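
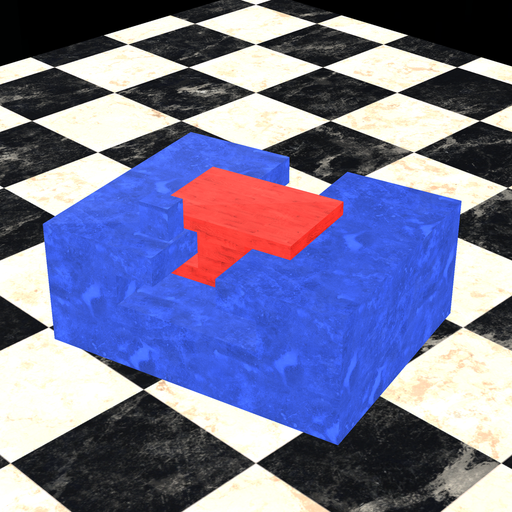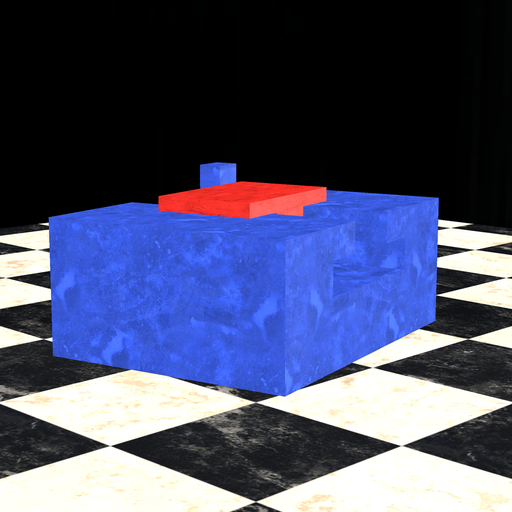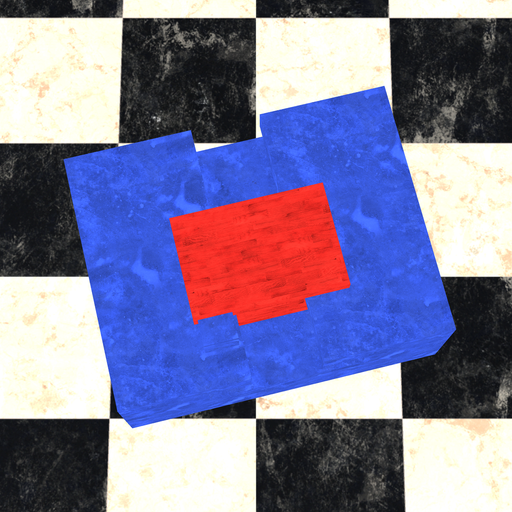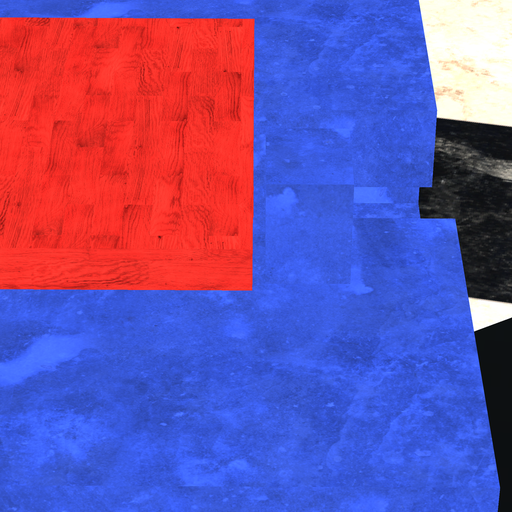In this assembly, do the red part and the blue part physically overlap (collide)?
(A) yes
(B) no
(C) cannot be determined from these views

(B) no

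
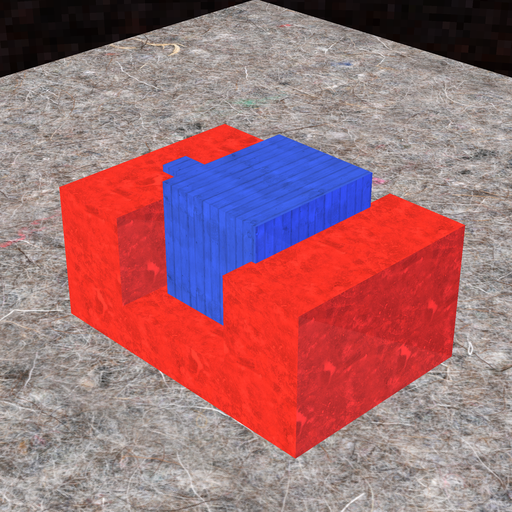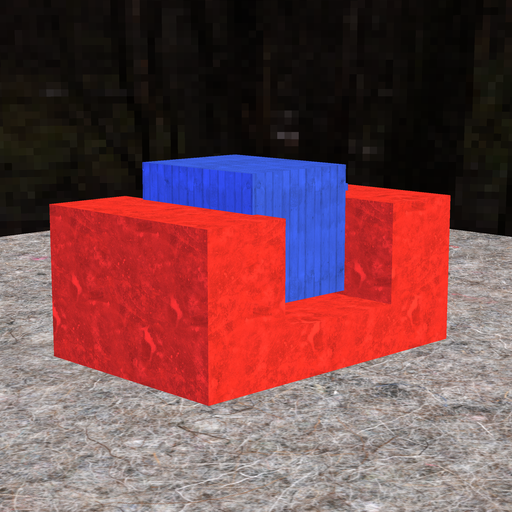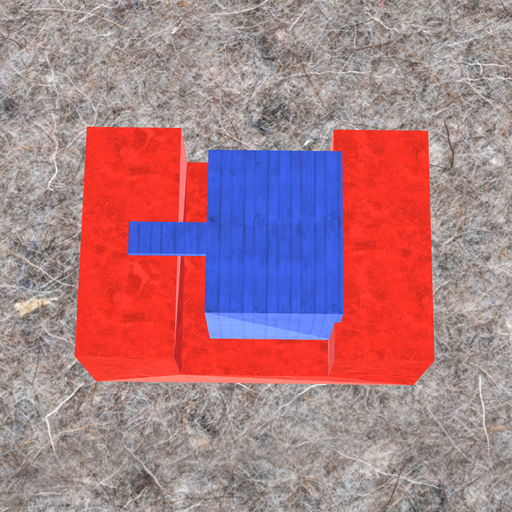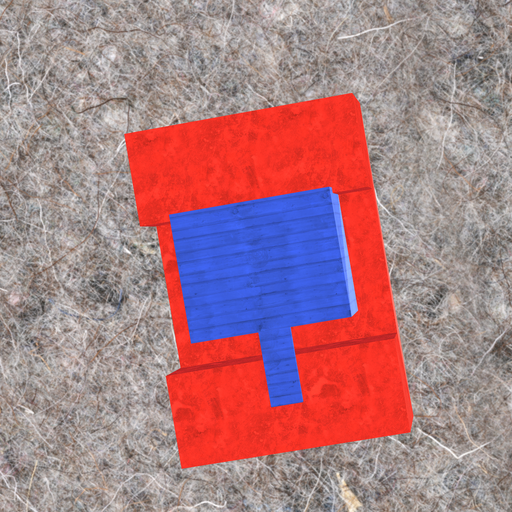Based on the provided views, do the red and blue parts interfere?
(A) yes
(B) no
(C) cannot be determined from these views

(A) yes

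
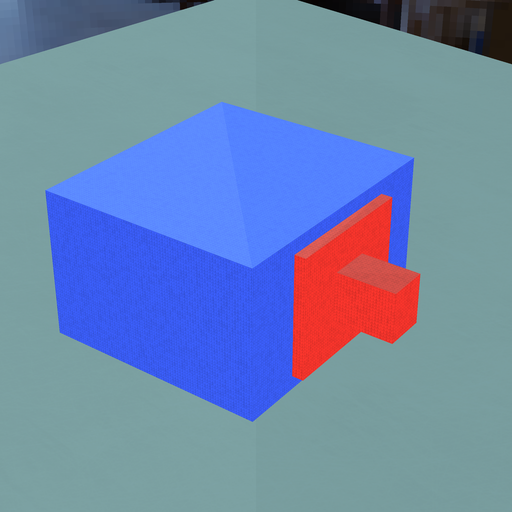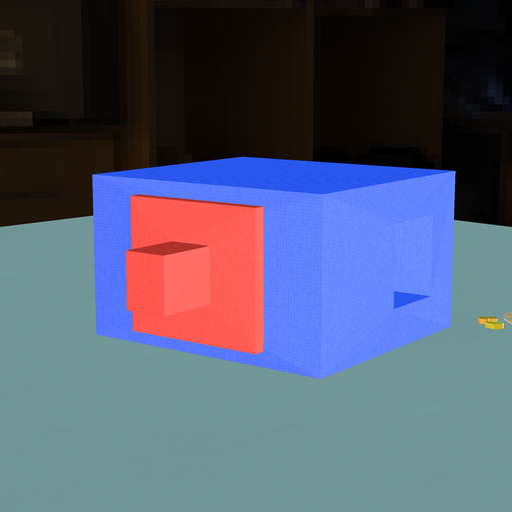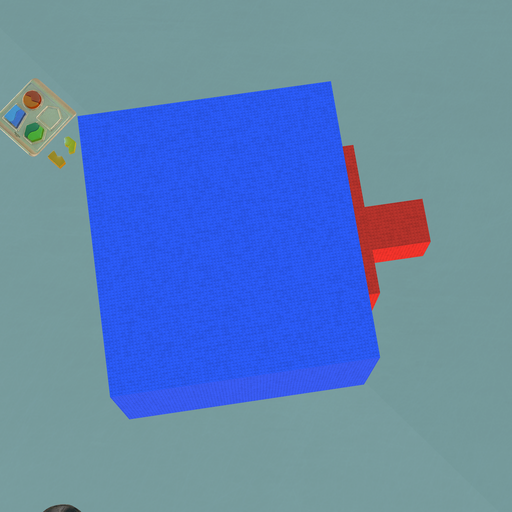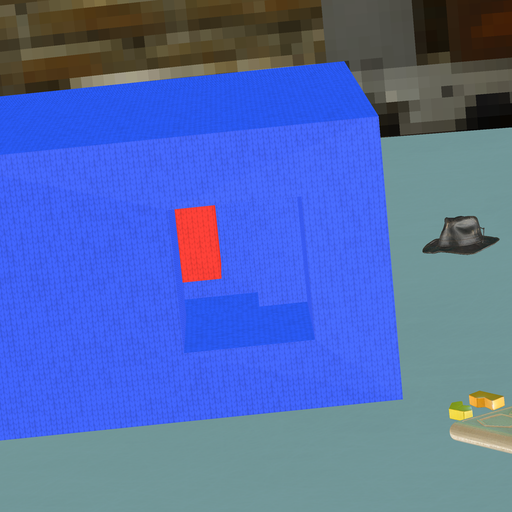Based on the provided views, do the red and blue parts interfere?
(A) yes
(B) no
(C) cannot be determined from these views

(B) no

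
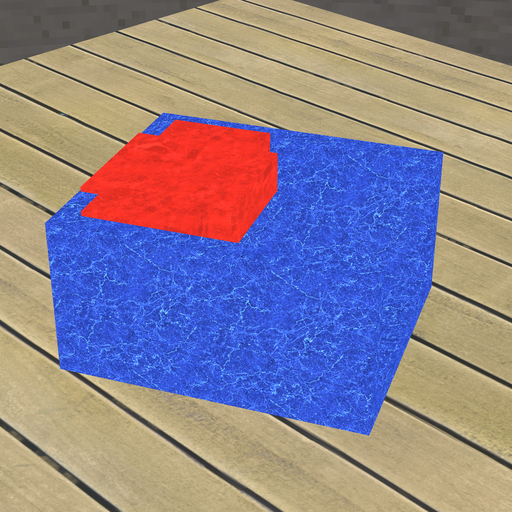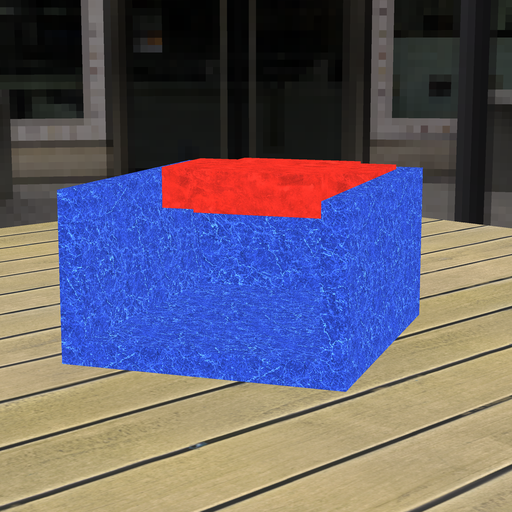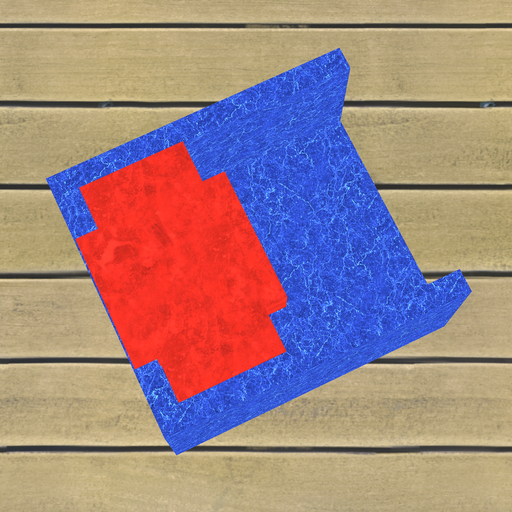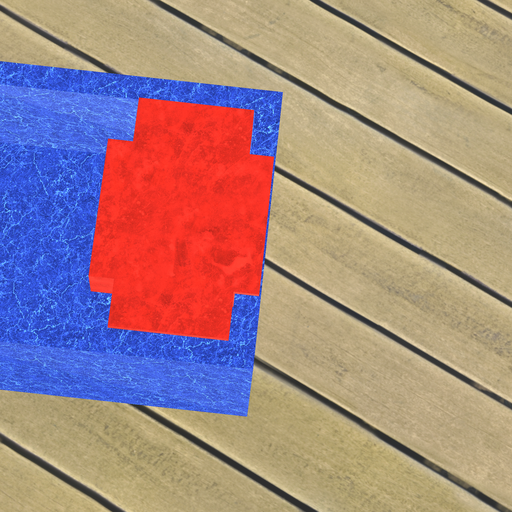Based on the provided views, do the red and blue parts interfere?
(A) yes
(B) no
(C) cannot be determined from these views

(A) yes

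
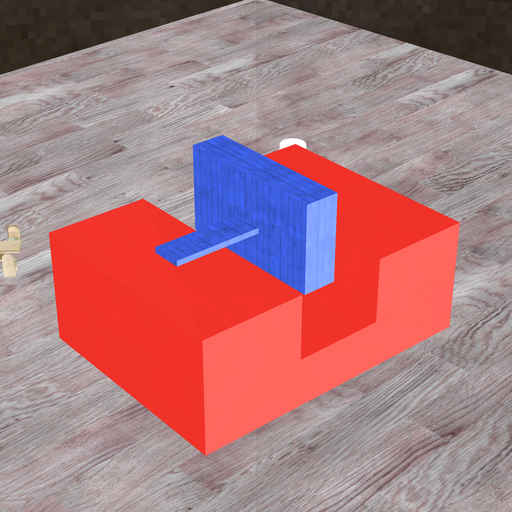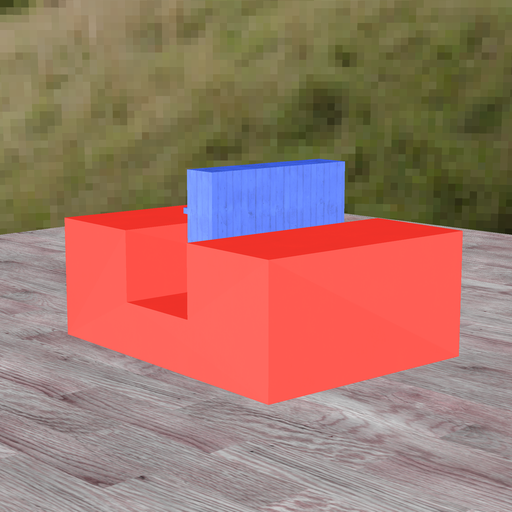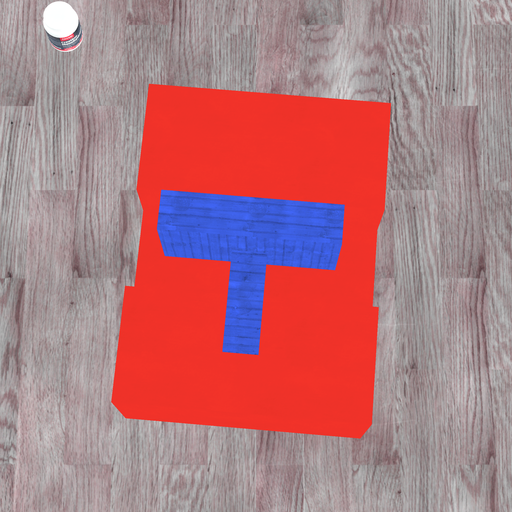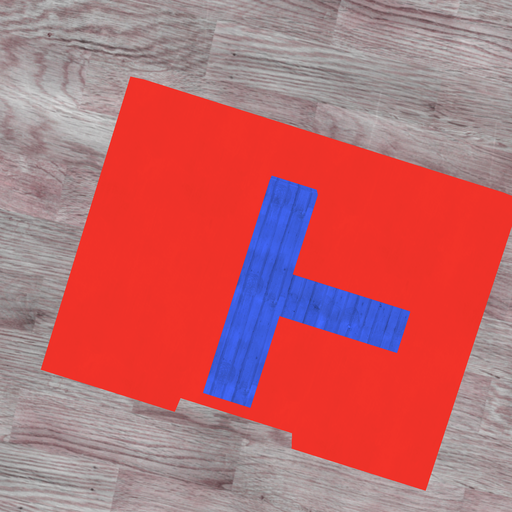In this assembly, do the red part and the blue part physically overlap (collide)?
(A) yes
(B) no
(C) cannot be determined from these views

(B) no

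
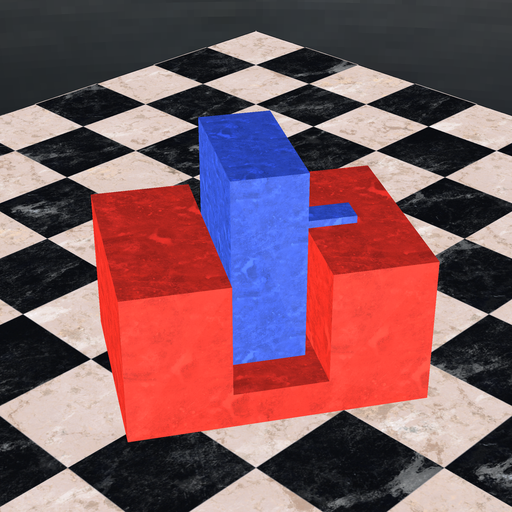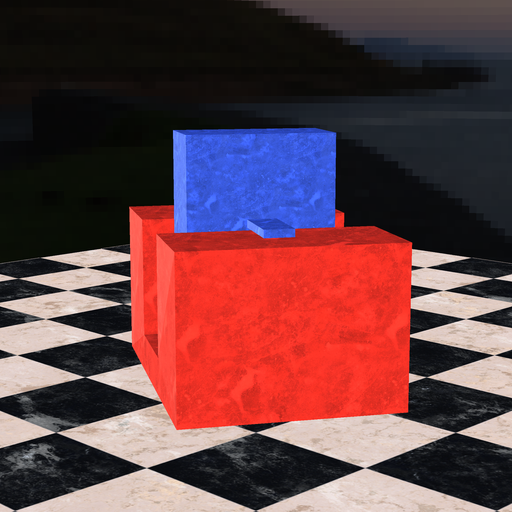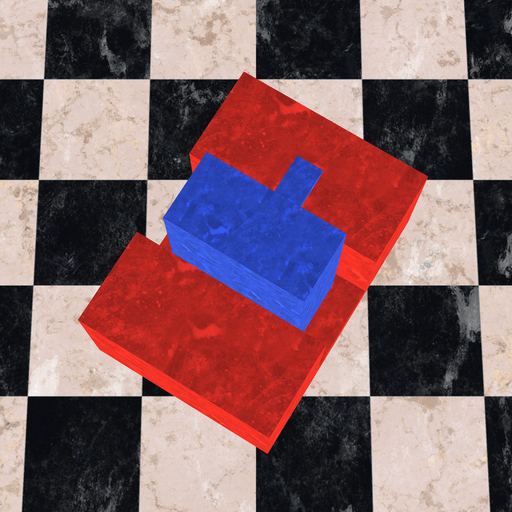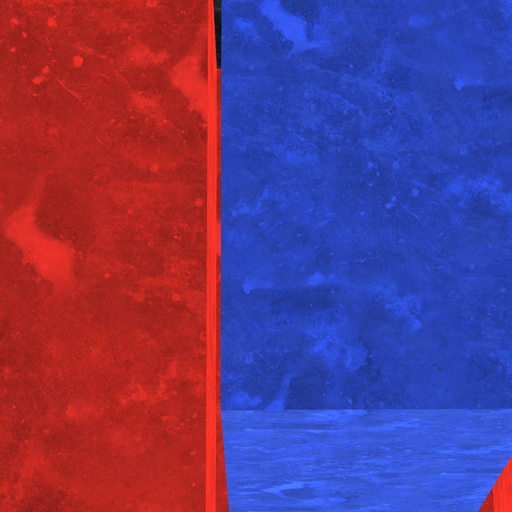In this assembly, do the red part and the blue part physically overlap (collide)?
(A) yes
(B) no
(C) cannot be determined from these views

(B) no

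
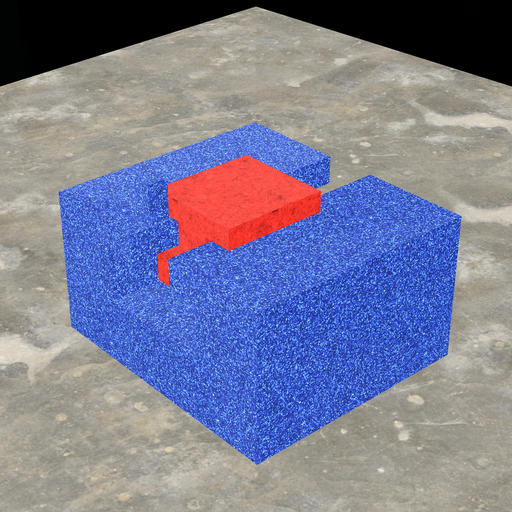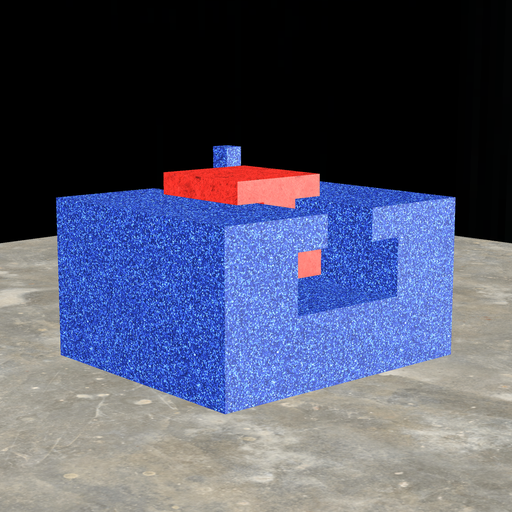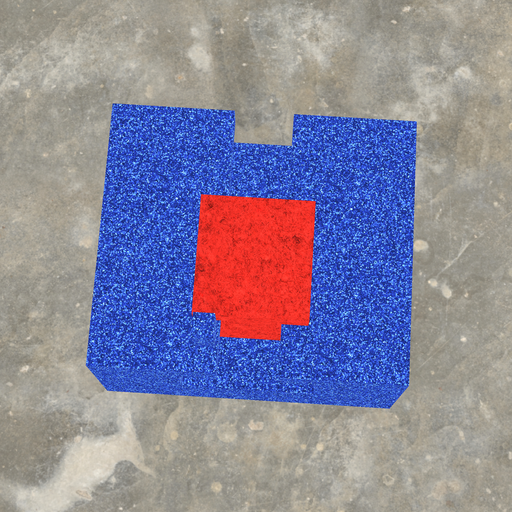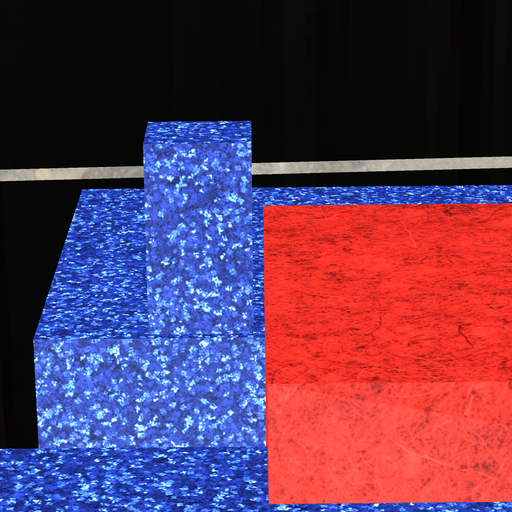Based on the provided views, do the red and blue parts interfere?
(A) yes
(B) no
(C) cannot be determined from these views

(B) no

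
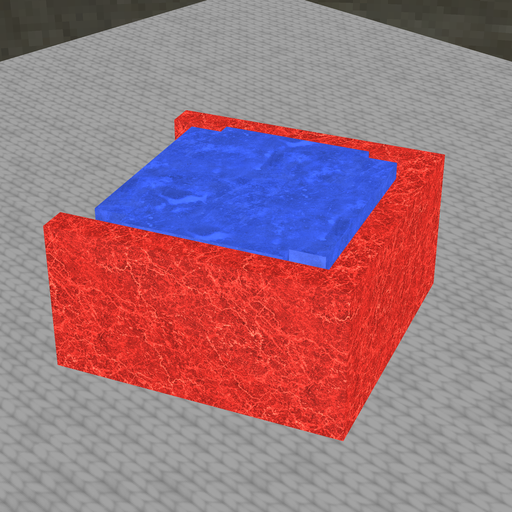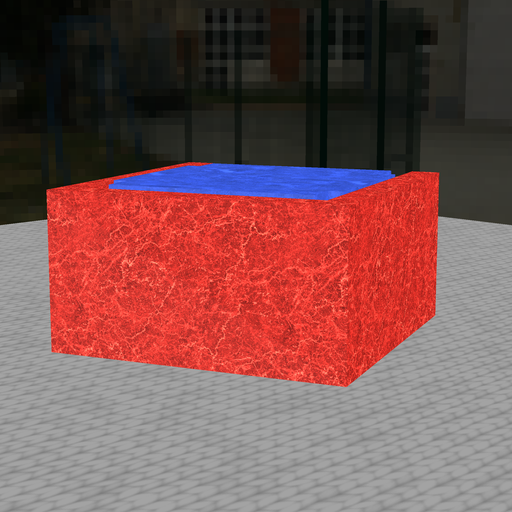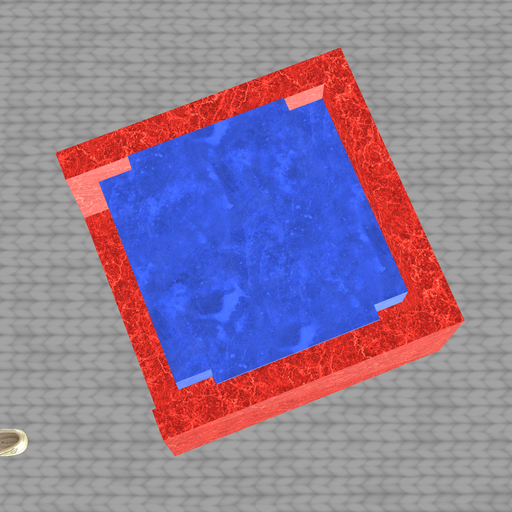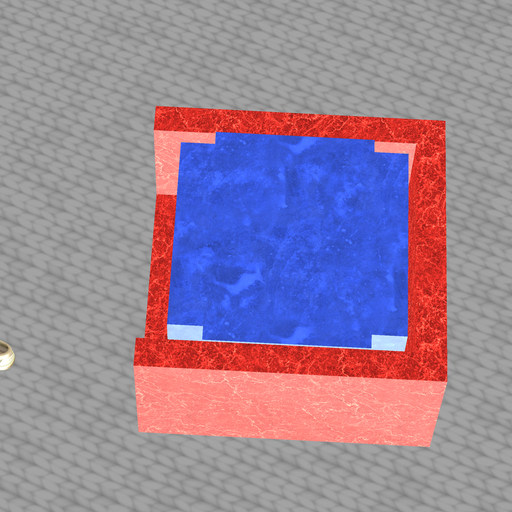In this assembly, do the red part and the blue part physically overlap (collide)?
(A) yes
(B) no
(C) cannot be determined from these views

(B) no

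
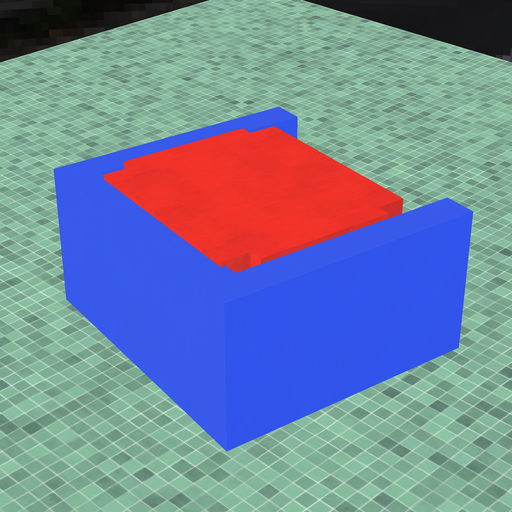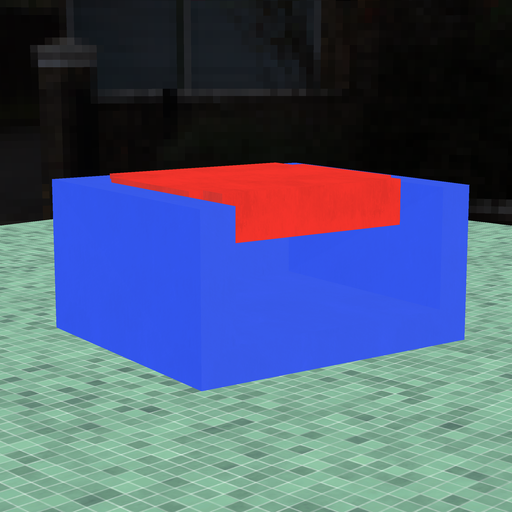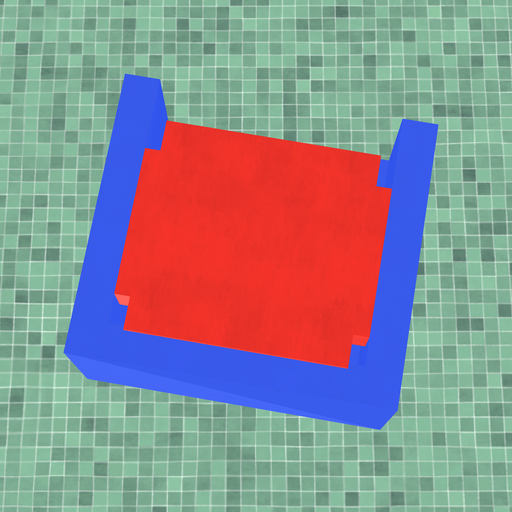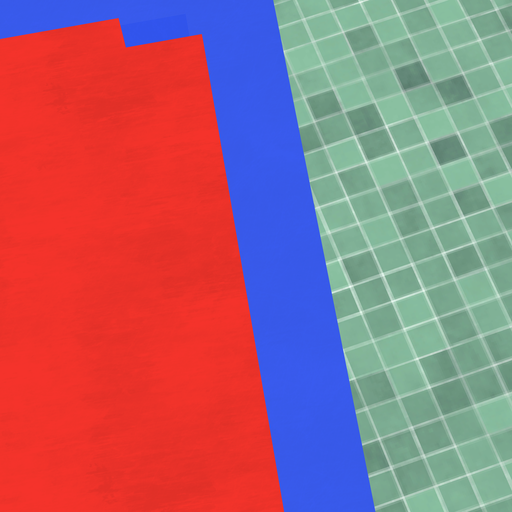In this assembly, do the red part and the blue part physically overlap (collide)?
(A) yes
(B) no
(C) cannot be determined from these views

(A) yes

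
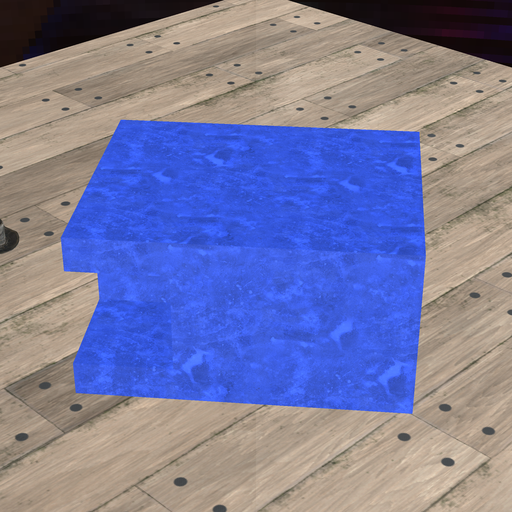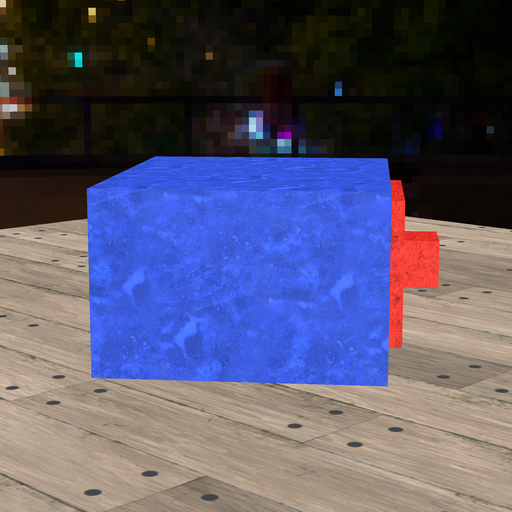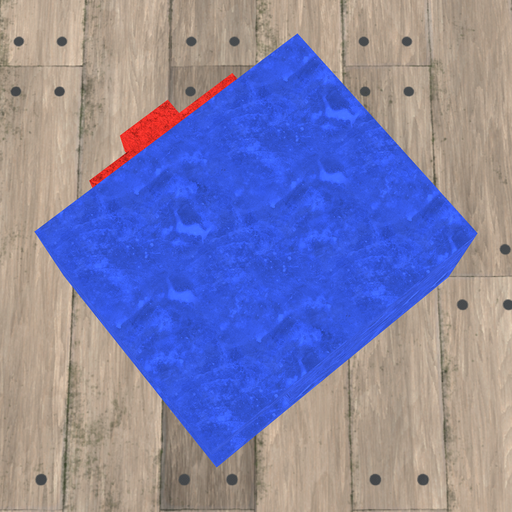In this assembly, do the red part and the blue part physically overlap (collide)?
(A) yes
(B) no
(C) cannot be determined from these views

(C) cannot be determined from these views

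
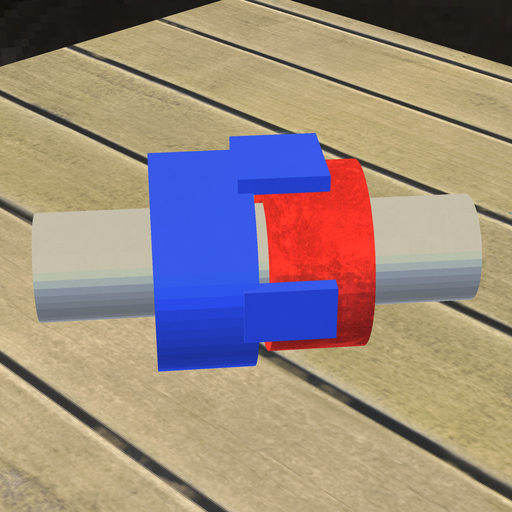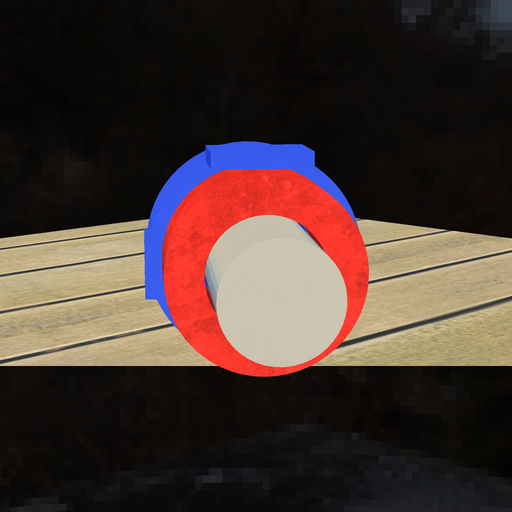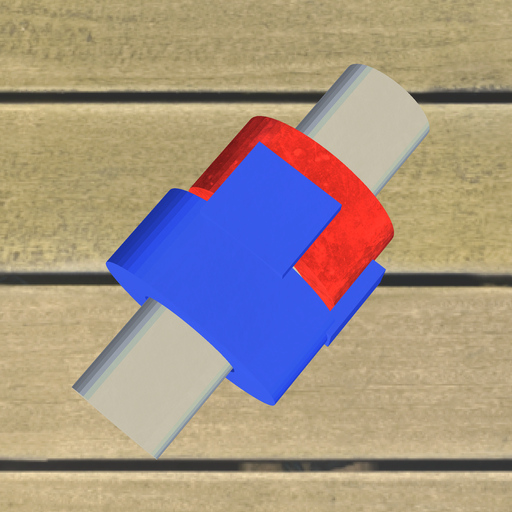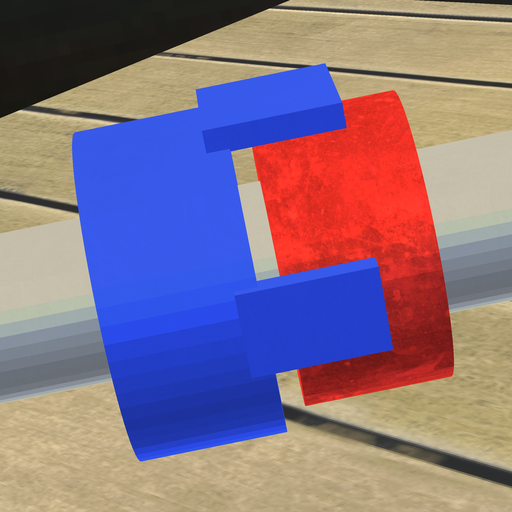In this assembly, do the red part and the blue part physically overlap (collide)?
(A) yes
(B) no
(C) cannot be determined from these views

(B) no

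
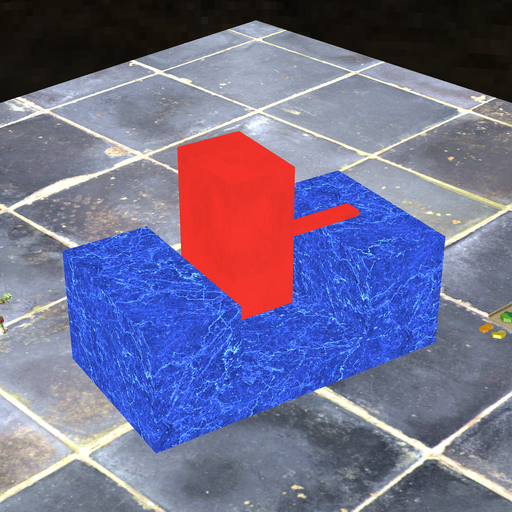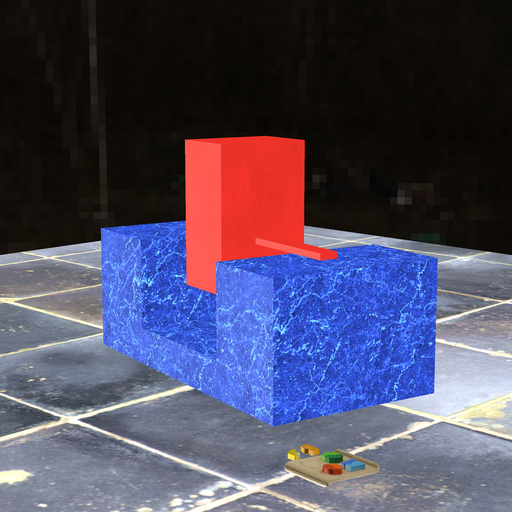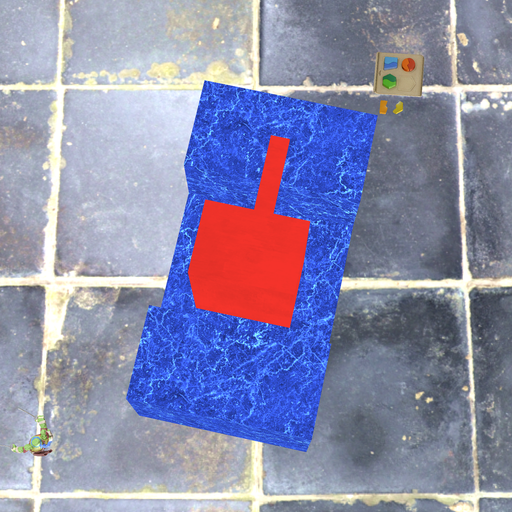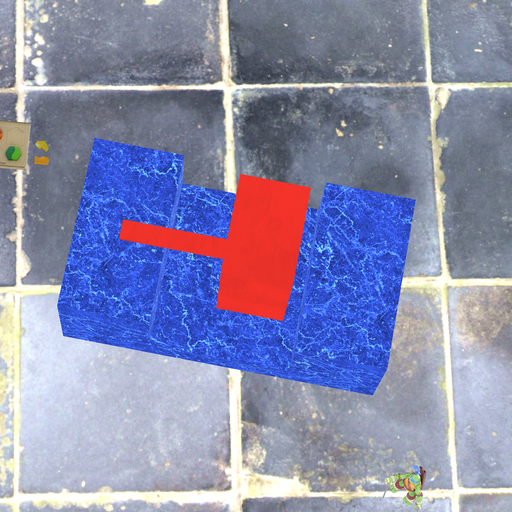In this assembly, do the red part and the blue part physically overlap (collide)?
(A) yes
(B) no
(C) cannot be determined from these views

(B) no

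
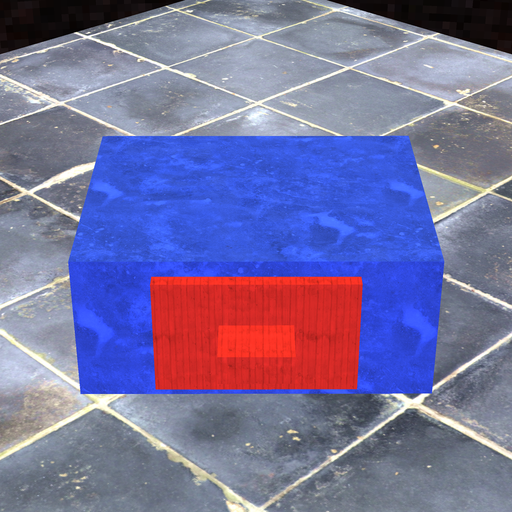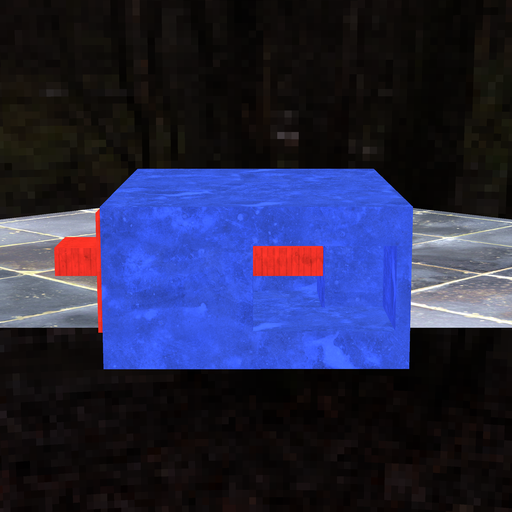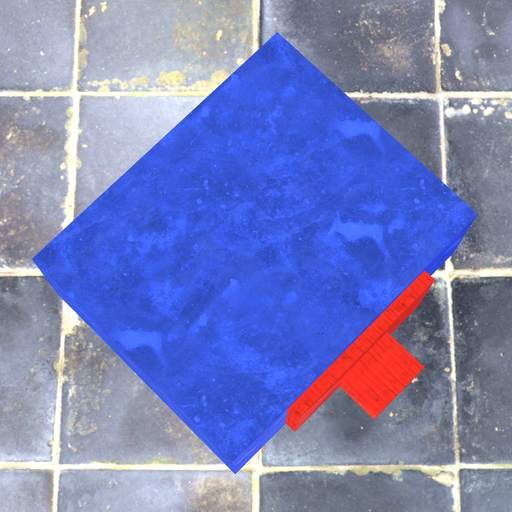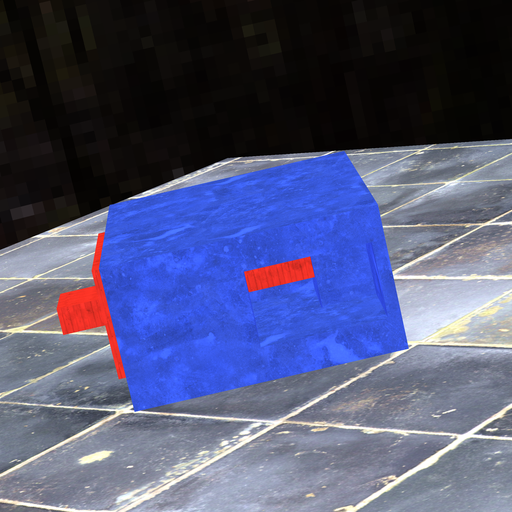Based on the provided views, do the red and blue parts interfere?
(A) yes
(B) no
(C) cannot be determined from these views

(A) yes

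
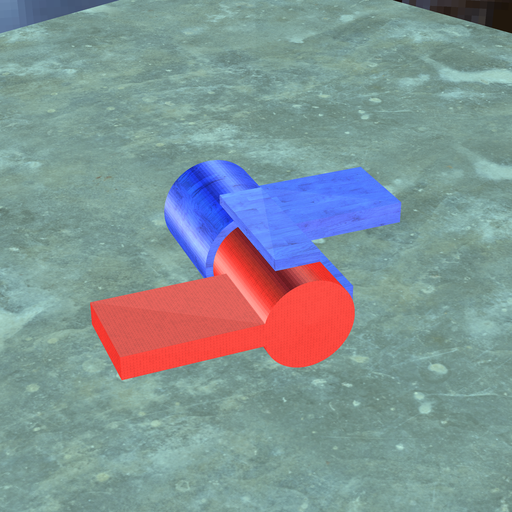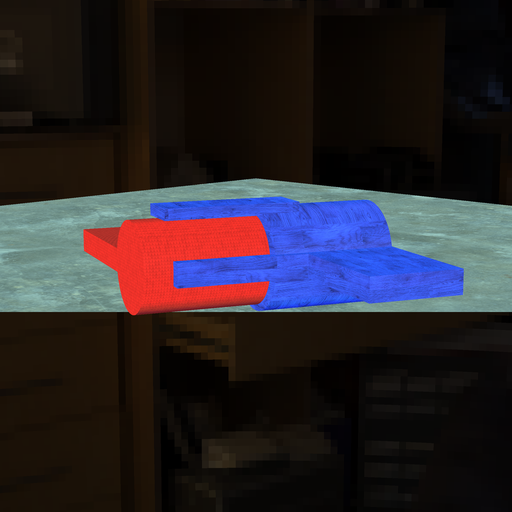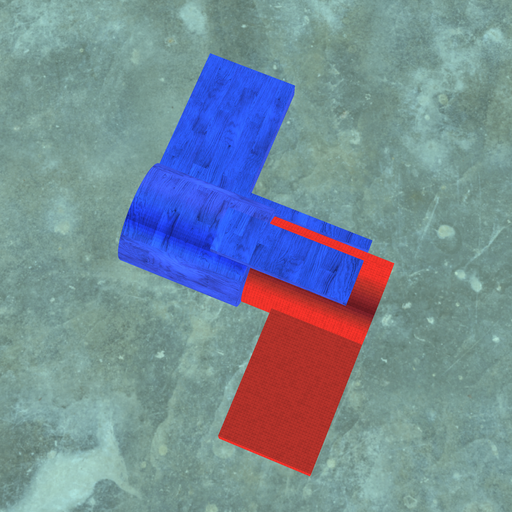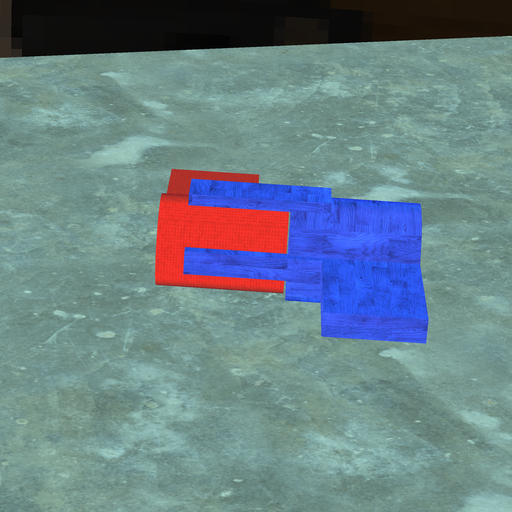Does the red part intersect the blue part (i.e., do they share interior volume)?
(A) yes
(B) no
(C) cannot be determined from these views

(B) no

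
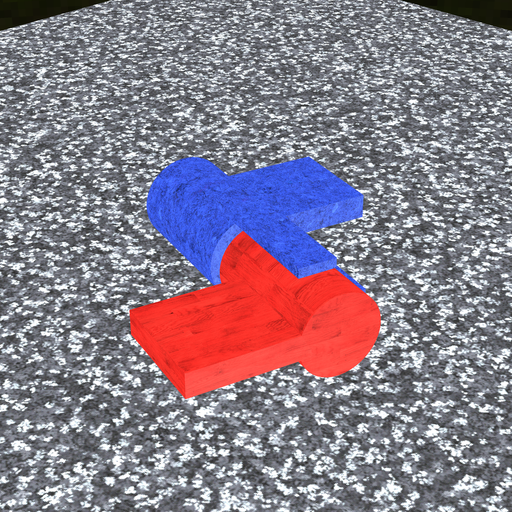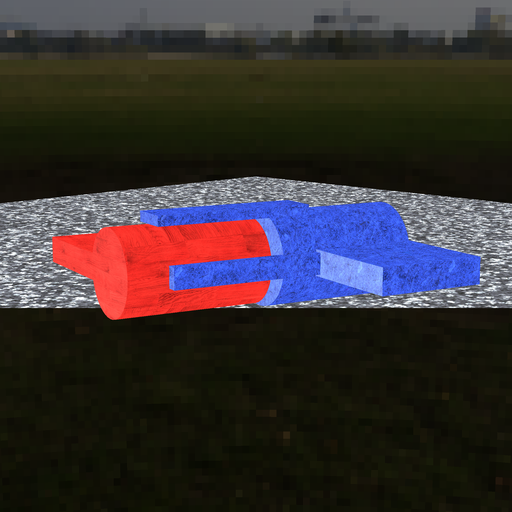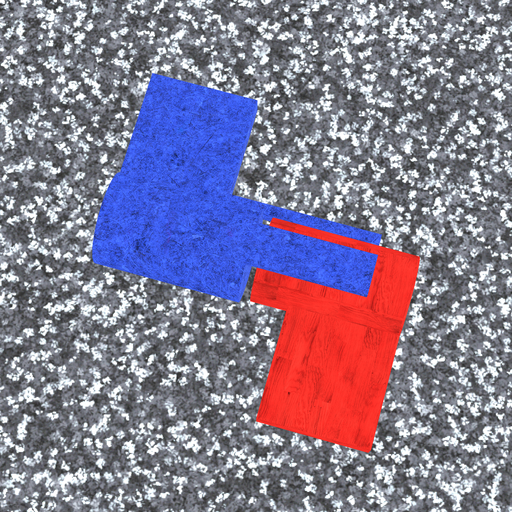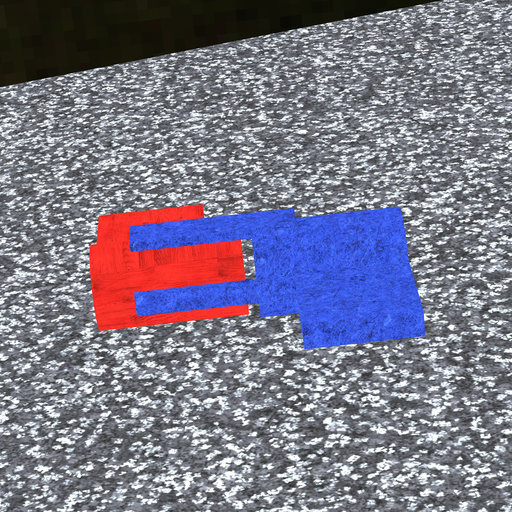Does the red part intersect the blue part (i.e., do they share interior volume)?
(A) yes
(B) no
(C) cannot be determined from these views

(B) no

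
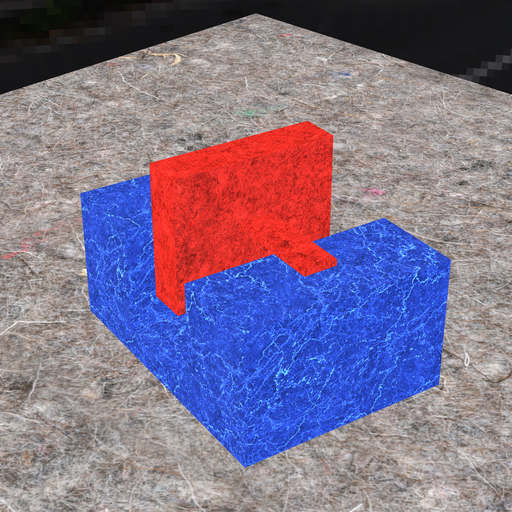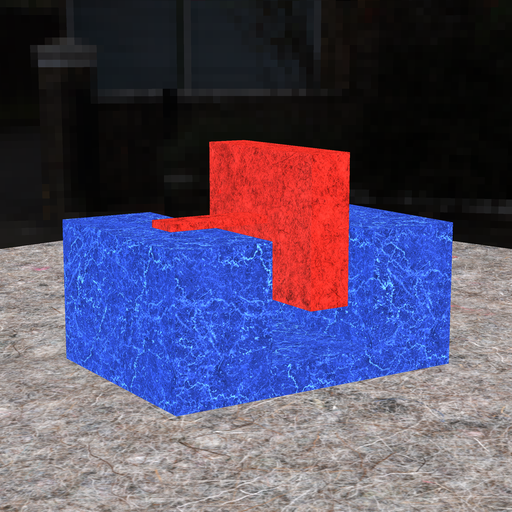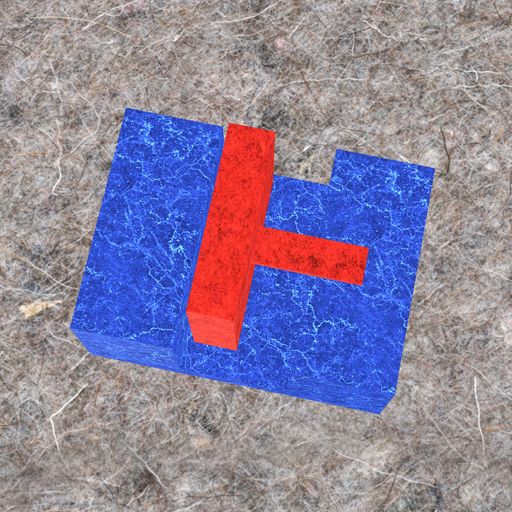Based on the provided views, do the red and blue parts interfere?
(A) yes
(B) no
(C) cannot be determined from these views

(B) no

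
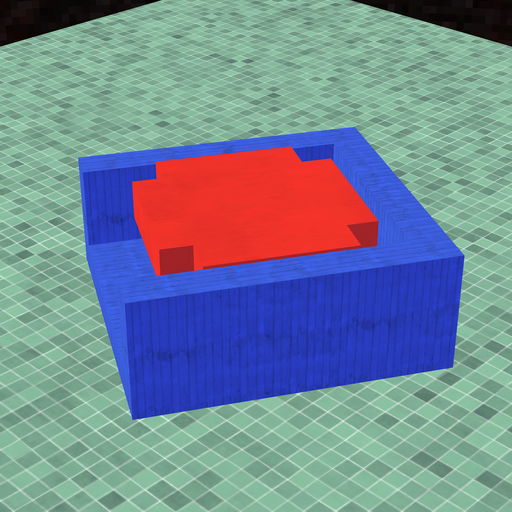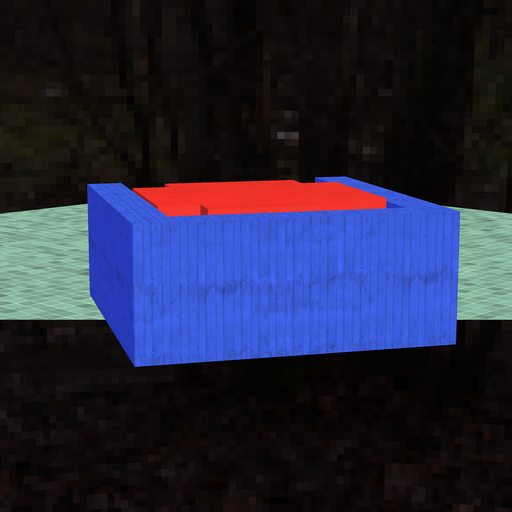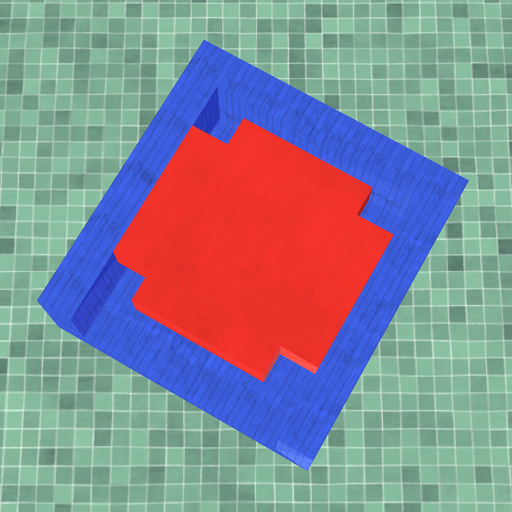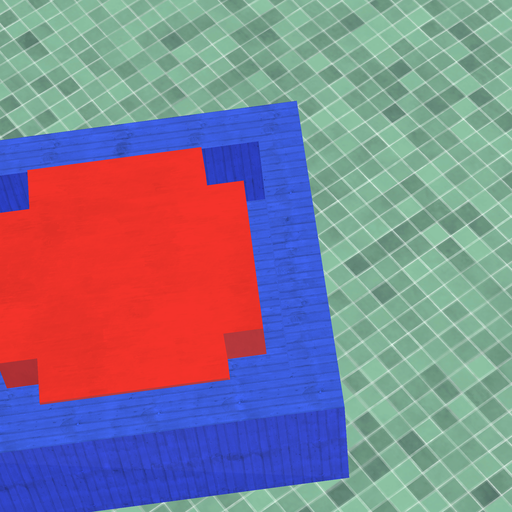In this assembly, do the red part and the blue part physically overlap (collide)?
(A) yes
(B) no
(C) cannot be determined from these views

(B) no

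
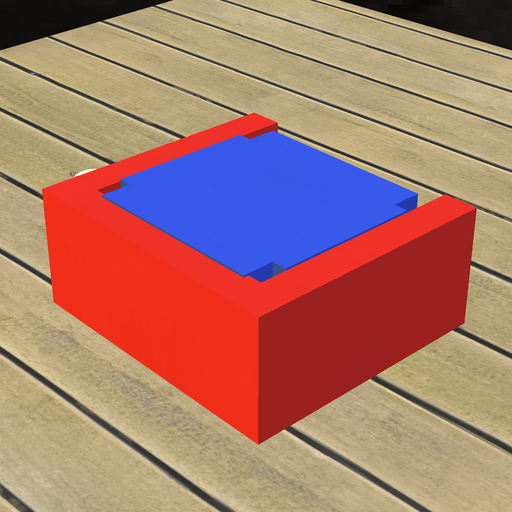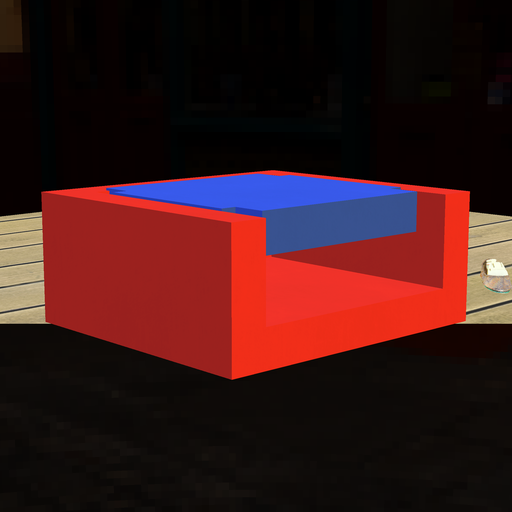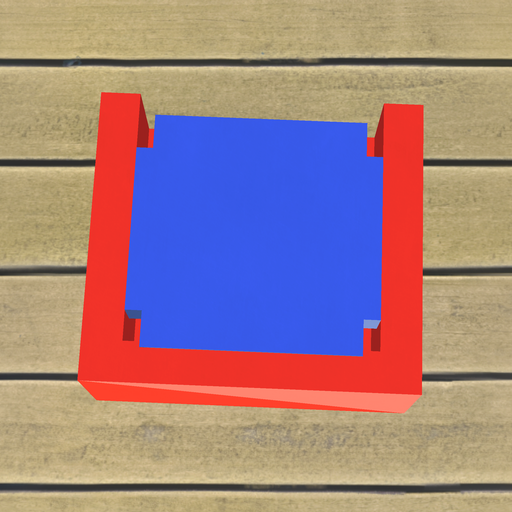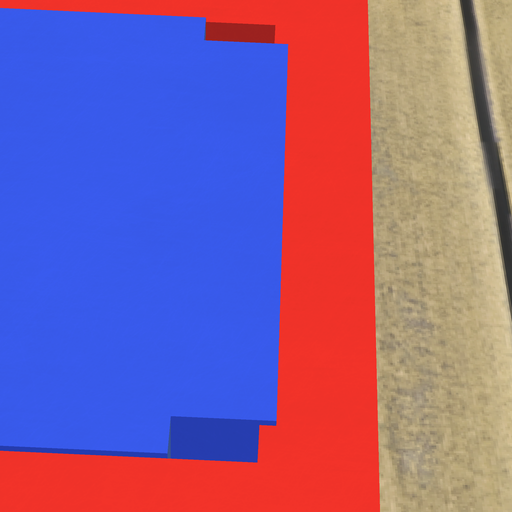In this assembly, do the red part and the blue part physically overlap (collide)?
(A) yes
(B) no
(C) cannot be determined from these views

(A) yes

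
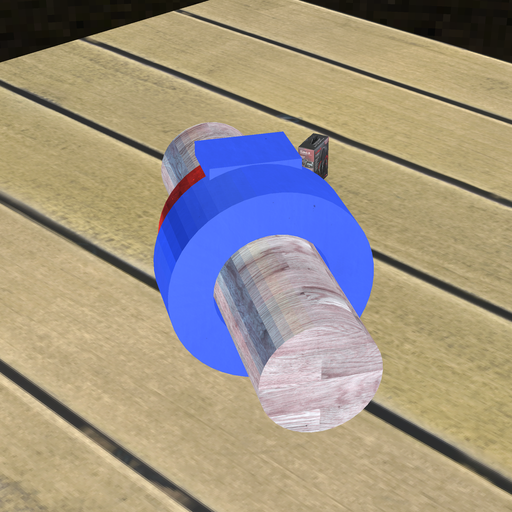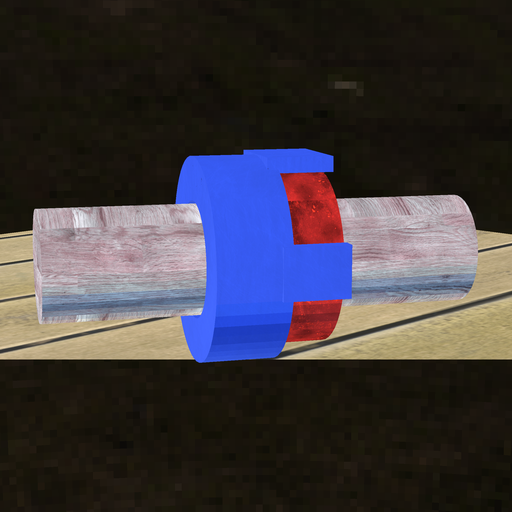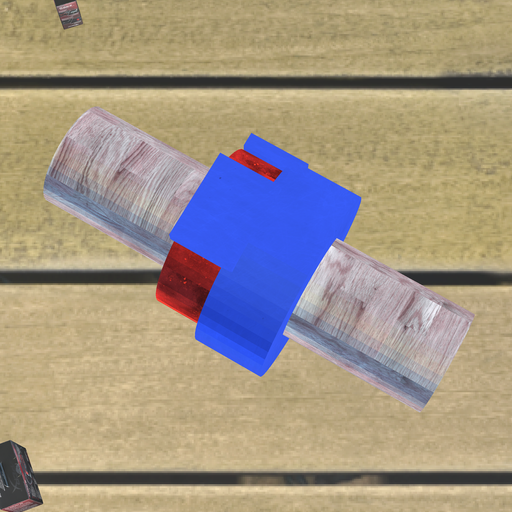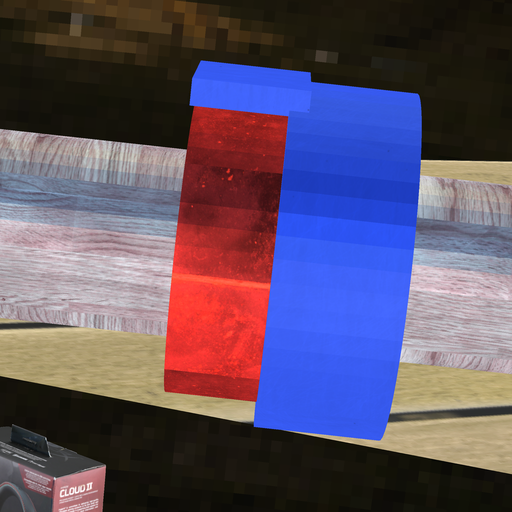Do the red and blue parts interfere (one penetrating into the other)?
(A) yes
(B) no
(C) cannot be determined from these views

(A) yes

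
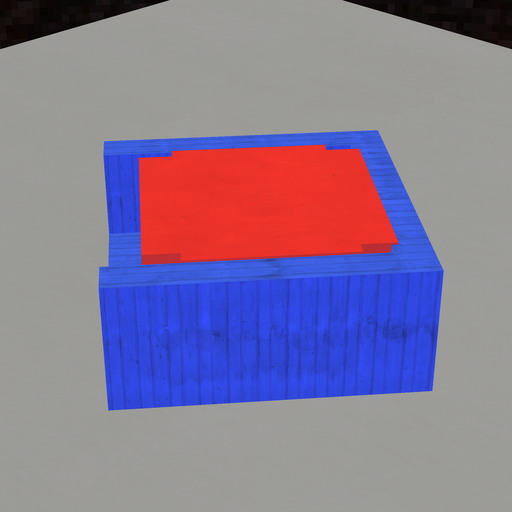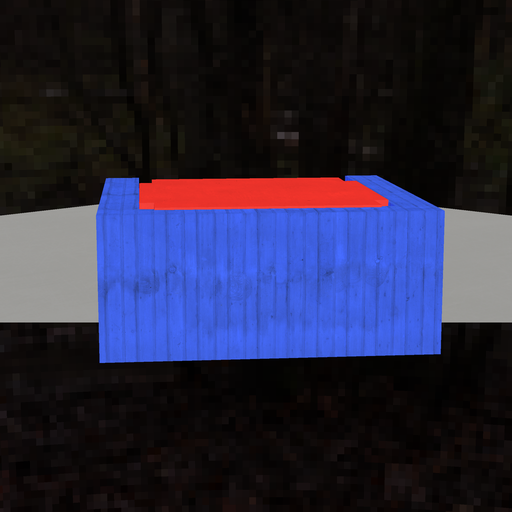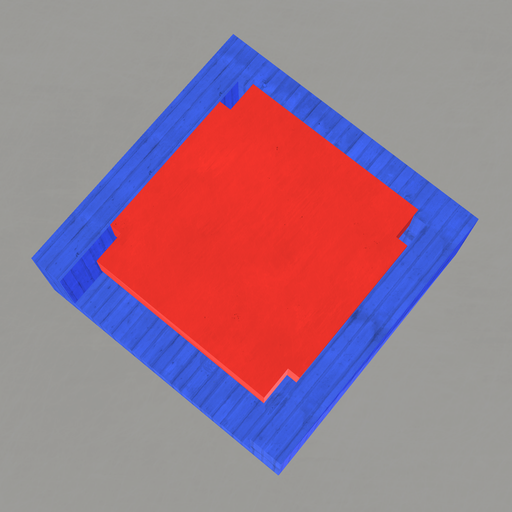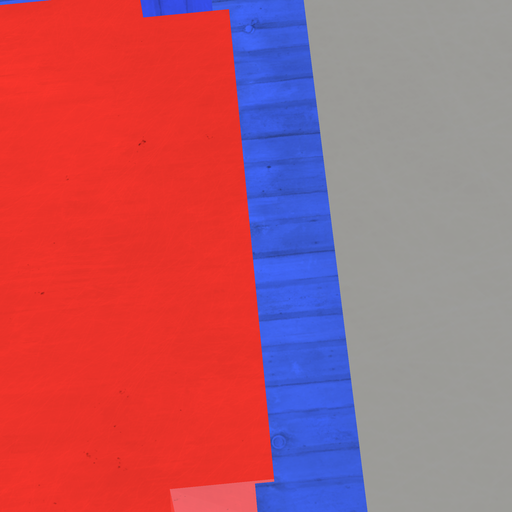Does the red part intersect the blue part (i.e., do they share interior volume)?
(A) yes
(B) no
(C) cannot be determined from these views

(A) yes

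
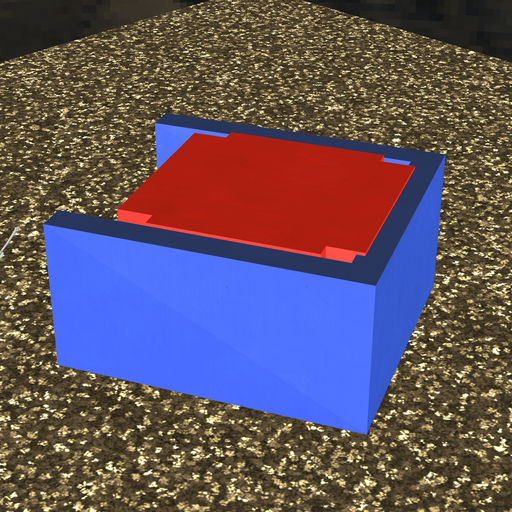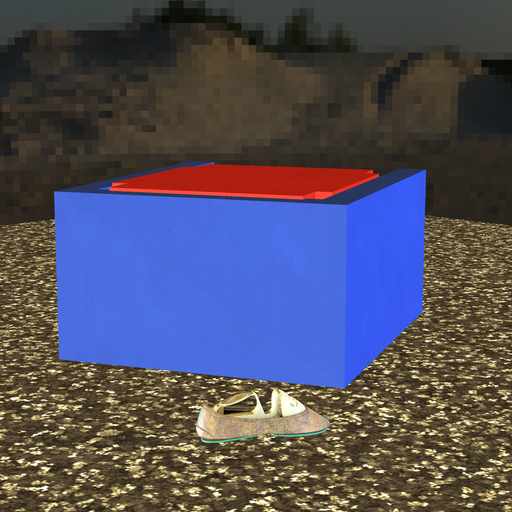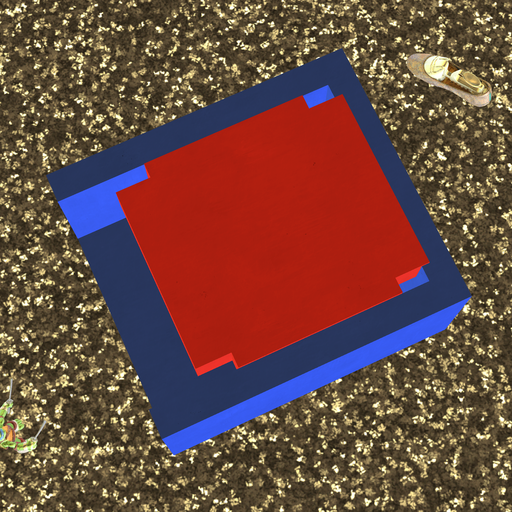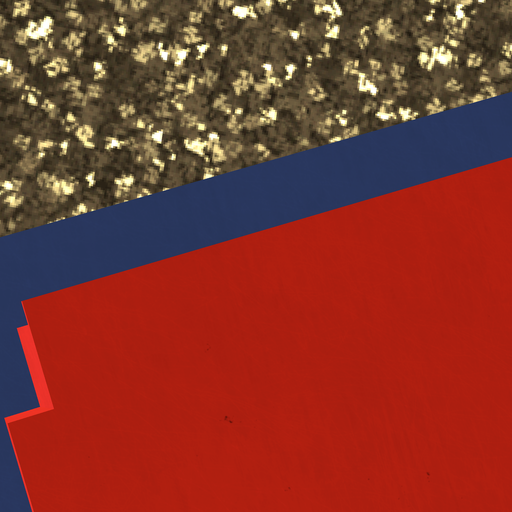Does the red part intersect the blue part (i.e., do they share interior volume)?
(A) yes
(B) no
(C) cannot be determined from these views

(A) yes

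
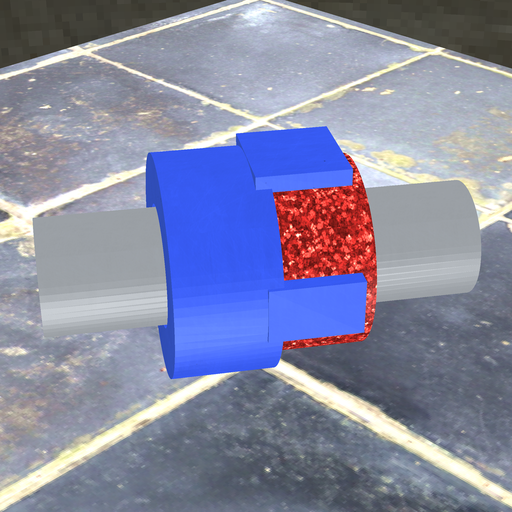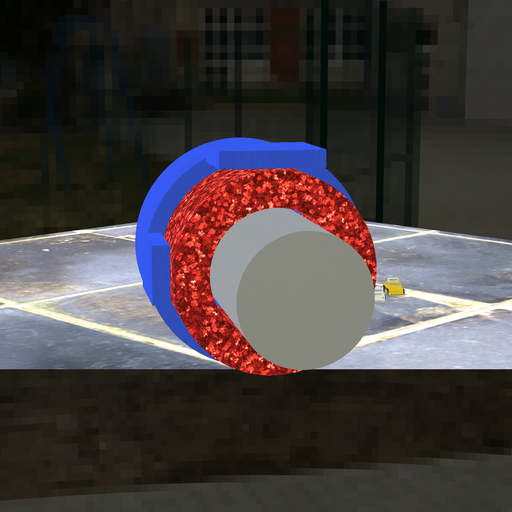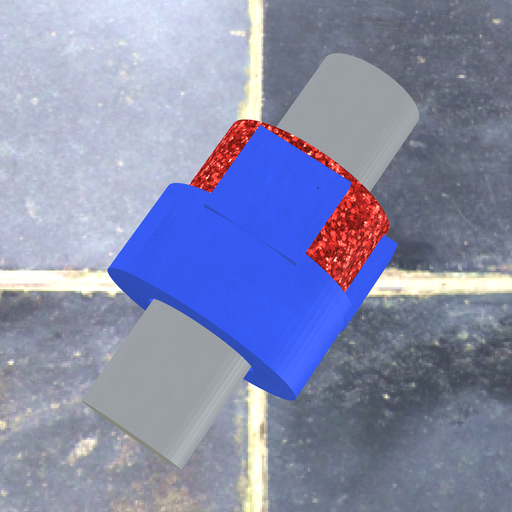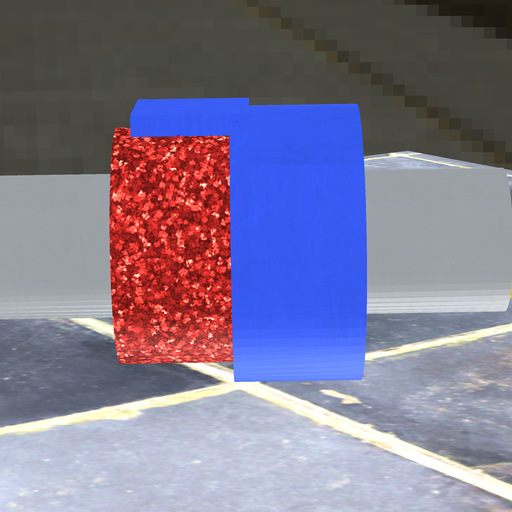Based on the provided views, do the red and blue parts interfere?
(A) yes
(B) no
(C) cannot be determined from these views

(A) yes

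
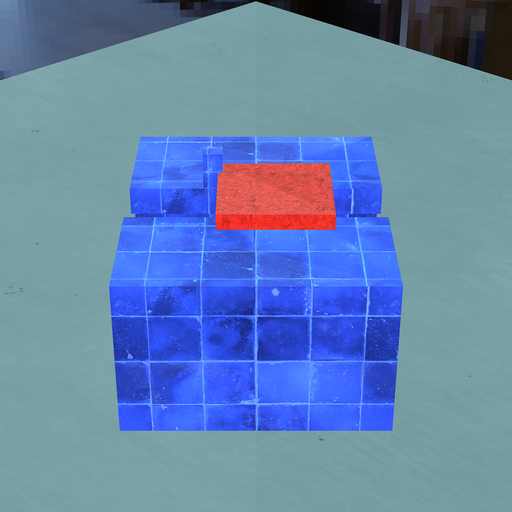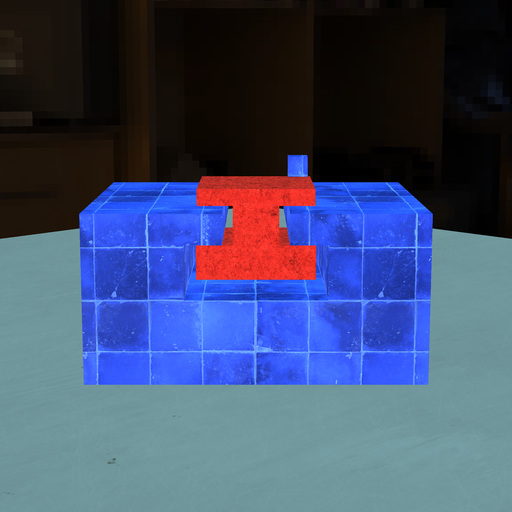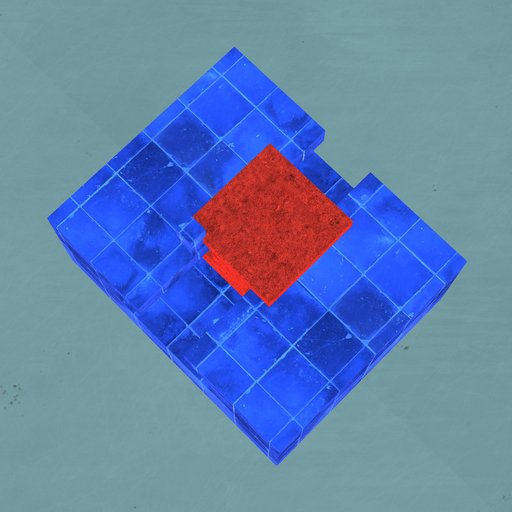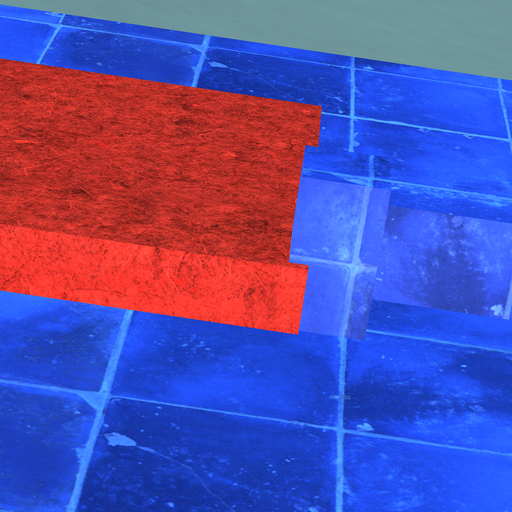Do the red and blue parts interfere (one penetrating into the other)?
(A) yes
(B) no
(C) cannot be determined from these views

(A) yes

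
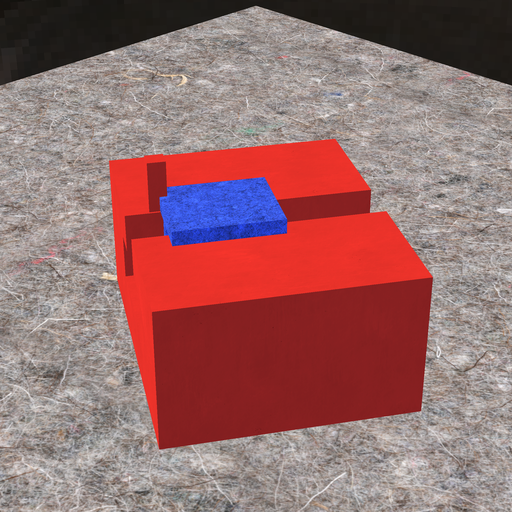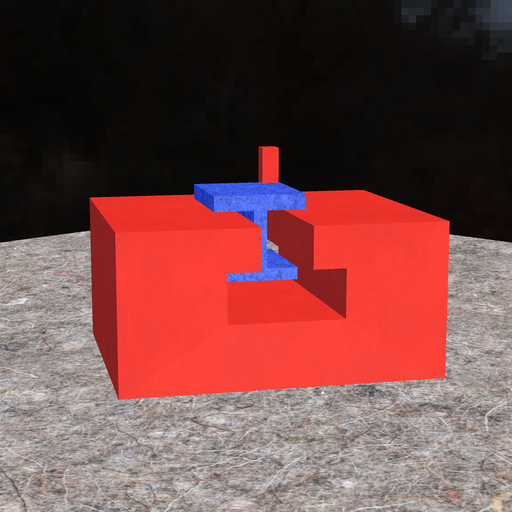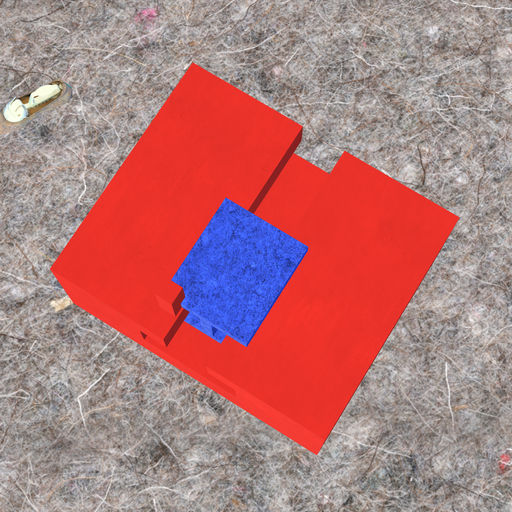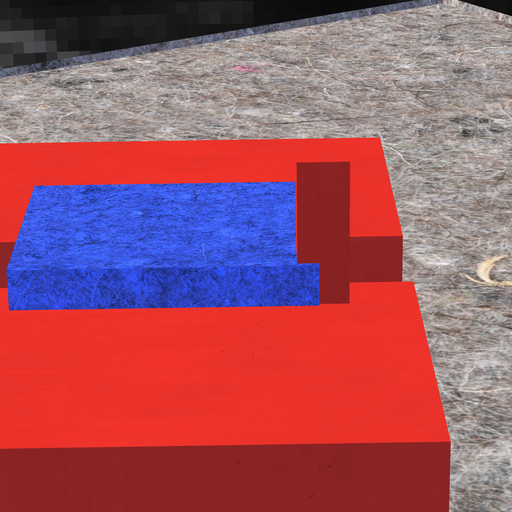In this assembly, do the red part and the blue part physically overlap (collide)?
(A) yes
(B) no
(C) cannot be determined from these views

(A) yes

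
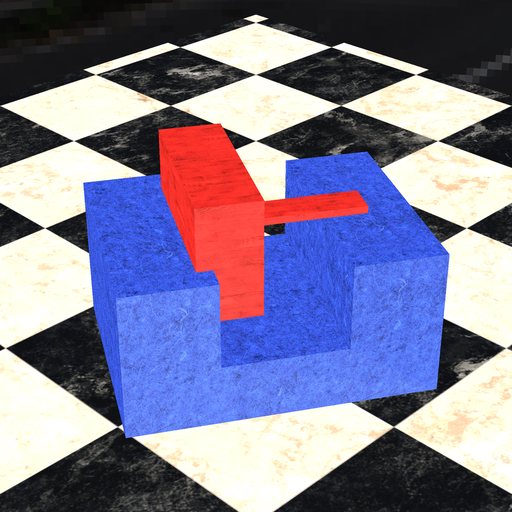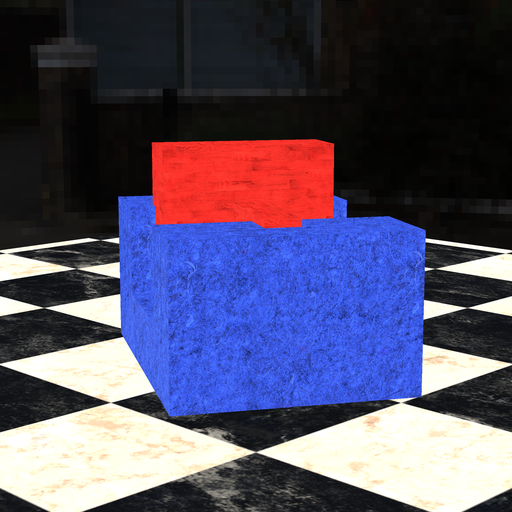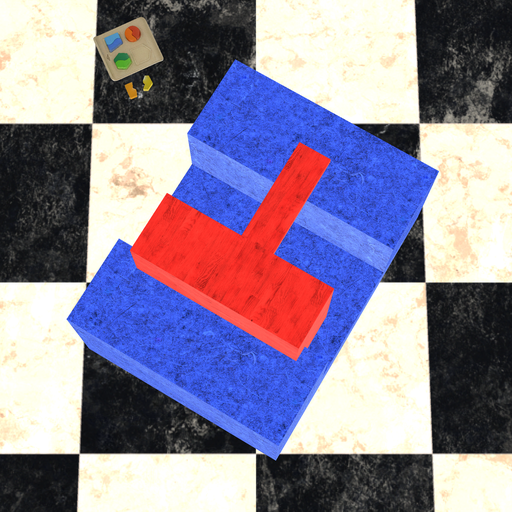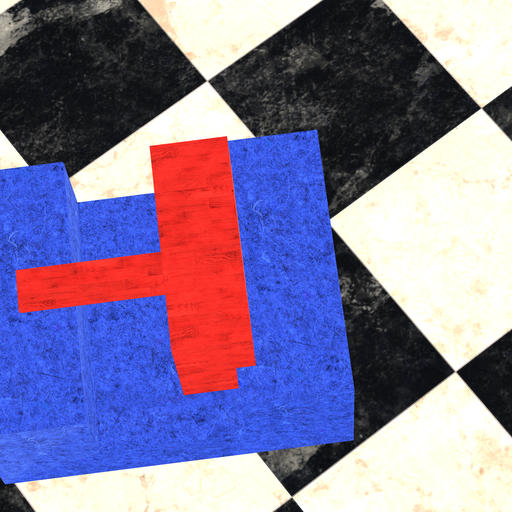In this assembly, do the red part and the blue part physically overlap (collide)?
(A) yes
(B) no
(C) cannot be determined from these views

(A) yes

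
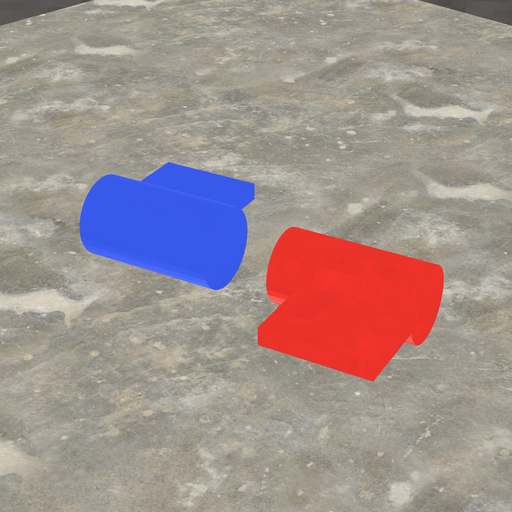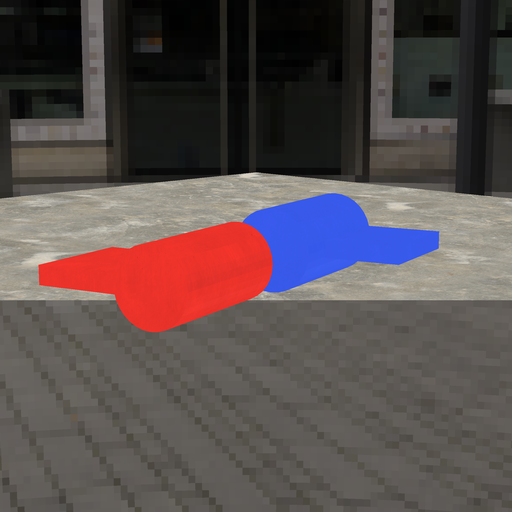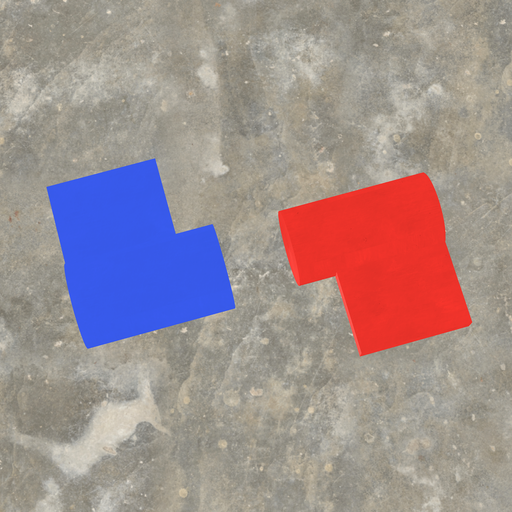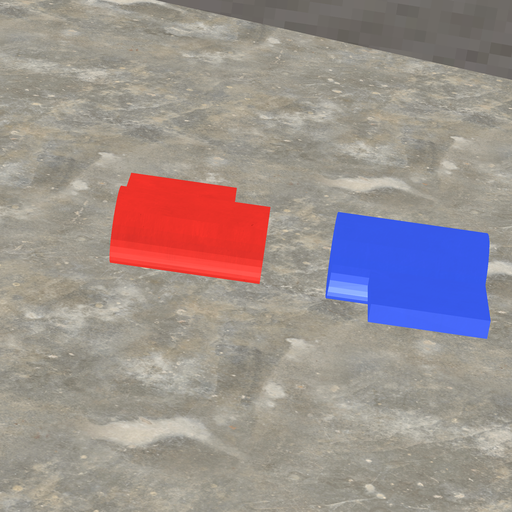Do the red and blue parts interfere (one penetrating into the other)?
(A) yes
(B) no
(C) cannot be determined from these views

(B) no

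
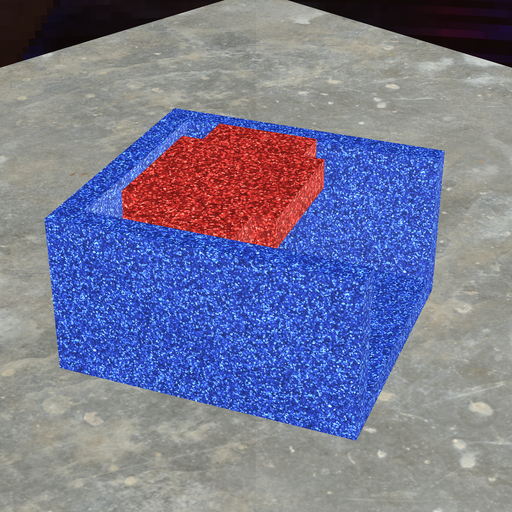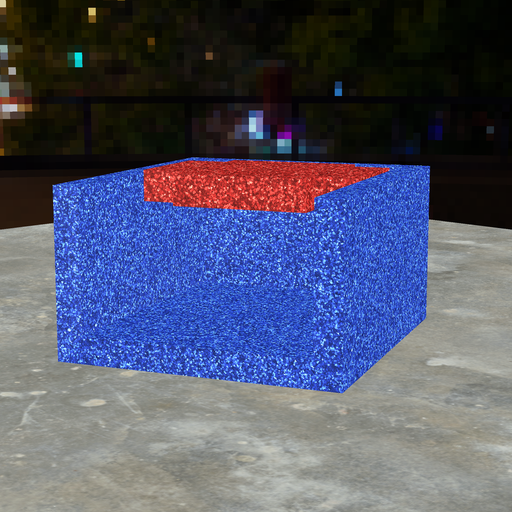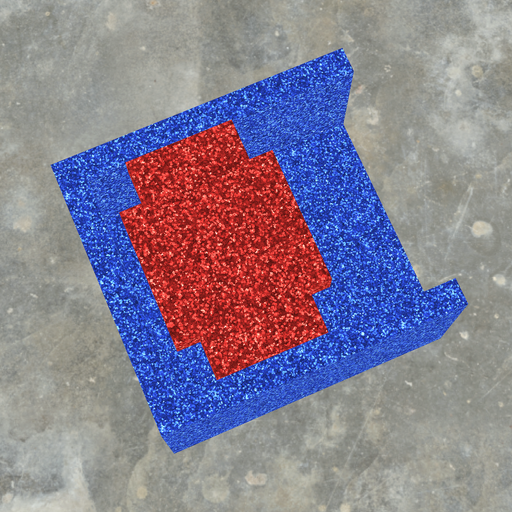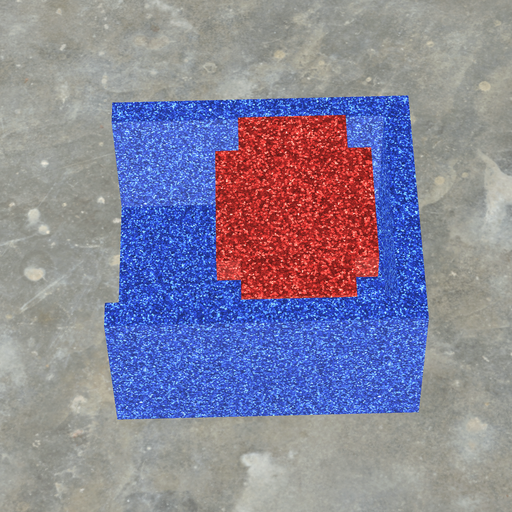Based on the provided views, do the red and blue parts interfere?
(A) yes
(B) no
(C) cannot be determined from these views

(B) no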